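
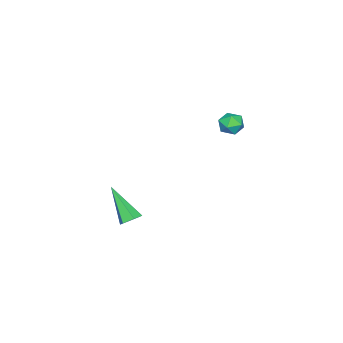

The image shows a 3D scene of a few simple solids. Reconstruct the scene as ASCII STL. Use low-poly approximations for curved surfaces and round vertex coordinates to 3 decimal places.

solid 
facet normal 0.233 0.638 -0.734
outer loop
vertex 4.422 -3.622 -4.675
vertex 4.179 -3.24 -4.42
vertex 4.684 -3.328 -4.336
endloop
endfacet
facet normal 0.754 -0.656 -0.014
outer loop
vertex 4.422 -3.622 -4.675
vertex 4.684 -3.328 -4.336
vertex 3.741 -4.44 -3.04
endloop
endfacet
facet normal 0.233 0.638 -0.734
outer loop
vertex 4.684 -3.328 -4.336
vertex 4.179 -3.24 -4.42
vertex 4.441 -2.946 -4.081
endloop
endfacet
facet normal 0.775 0.074 0.628
outer loop
vertex 4.684 -3.328 -4.336
vertex 4.441 -2.946 -4.081
vertex 3.741 -4.44 -3.04
endloop
endfacet
facet normal 0.233 0.638 -0.734
outer loop
vertex 4.441 -2.946 -4.081
vertex 4.179 -3.24 -4.42
vertex 3.935 -2.858 -4.165
endloop
endfacet
facet normal -0.034 0.582 0.813
outer loop
vertex 4.441 -2.946 -4.081
vertex 3.935 -2.858 -4.165
vertex 3.741 -4.44 -3.04
endloop
endfacet
facet normal 0.233 0.638 -0.734
outer loop
vertex 3.935 -2.858 -4.165
vertex 4.179 -3.24 -4.42
vertex 3.673 -3.152 -4.504
endloop
endfacet
facet normal -0.863 0.359 0.356
outer loop
vertex 3.935 -2.858 -4.165
vertex 3.673 -3.152 -4.504
vertex 3.741 -4.44 -3.04
endloop
endfacet
facet normal 0.233 0.637 -0.735
outer loop
vertex 3.673 -3.152 -4.504
vertex 4.179 -3.24 -4.42
vertex 3.916 -3.535 -4.759
endloop
endfacet
facet normal -0.884 -0.371 -0.285
outer loop
vertex 3.673 -3.152 -4.504
vertex 3.916 -3.535 -4.759
vertex 3.741 -4.44 -3.04
endloop
endfacet
facet normal 0.232 0.638 -0.735
outer loop
vertex 3.916 -3.535 -4.759
vertex 4.179 -3.24 -4.42
vertex 4.422 -3.622 -4.675
endloop
endfacet
facet normal -0.073 -0.879 -0.470
outer loop
vertex 3.916 -3.535 -4.759
vertex 4.422 -3.622 -4.675
vertex 3.741 -4.44 -3.04
endloop
endfacet
facet normal -0.902 0.432 -0.006
outer loop
vertex -2.06 -1.29 -1.619
vertex -2.33 -1.851 -1.466
vertex -2.141 -1.45 -1.003
endloop
endfacet
facet normal -0.397 0.900 0.182
outer loop
vertex -2.06 -1.29 -1.619
vertex -2.141 -1.45 -1.003
vertex -1.595 -1.171 -1.193
endloop
endfacet
facet normal 0.080 0.934 -0.348
outer loop
vertex -2.06 -1.29 -1.619
vertex -1.595 -1.171 -1.193
vertex -1.448 -1.4 -1.774
endloop
endfacet
facet normal -0.131 0.486 -0.864
outer loop
vertex -2.06 -1.29 -1.619
vertex -1.448 -1.4 -1.774
vertex -1.902 -1.821 -1.942
endloop
endfacet
facet normal -0.737 0.177 -0.652
outer loop
vertex -2.06 -1.29 -1.619
vertex -1.902 -1.821 -1.942
vertex -2.33 -1.851 -1.466
endloop
endfacet
facet normal -0.065 0.645 0.761
outer loop
vertex -1.595 -1.171 -1.193
vertex -2.141 -1.45 -1.003
vertex -1.578 -1.659 -0.778
endloop
endfacet
facet normal -0.883 -0.111 0.457
outer loop
vertex -2.141 -1.45 -1.003
vertex -2.33 -1.851 -1.466
vertex -2.032 -2.08 -0.946
endloop
endfacet
facet normal -0.618 -0.522 -0.588
outer loop
vertex -2.33 -1.851 -1.466
vertex -1.902 -1.821 -1.942
vertex -1.885 -2.309 -1.527
endloop
endfacet
facet normal 0.364 -0.021 -0.931
outer loop
vertex -1.902 -1.821 -1.942
vertex -1.448 -1.4 -1.774
vertex -1.339 -2.03 -1.717
endloop
endfacet
facet normal 0.707 0.700 -0.097
outer loop
vertex -1.448 -1.4 -1.774
vertex -1.595 -1.171 -1.193
vertex -1.15 -1.629 -1.254
endloop
endfacet
facet normal 0.131 -0.486 0.864
outer loop
vertex -1.42 -2.19 -1.101
vertex -1.578 -1.659 -0.778
vertex -2.032 -2.08 -0.946
endloop
endfacet
facet normal -0.080 -0.934 0.348
outer loop
vertex -1.42 -2.19 -1.101
vertex -2.032 -2.08 -0.946
vertex -1.885 -2.309 -1.527
endloop
endfacet
facet normal 0.397 -0.900 -0.182
outer loop
vertex -1.42 -2.19 -1.101
vertex -1.885 -2.309 -1.527
vertex -1.339 -2.03 -1.717
endloop
endfacet
facet normal 0.902 -0.432 0.006
outer loop
vertex -1.42 -2.19 -1.101
vertex -1.339 -2.03 -1.717
vertex -1.15 -1.629 -1.254
endloop
endfacet
facet normal 0.737 -0.177 0.652
outer loop
vertex -1.42 -2.19 -1.101
vertex -1.15 -1.629 -1.254
vertex -1.578 -1.659 -0.778
endloop
endfacet
facet normal -0.364 0.021 0.931
outer loop
vertex -2.032 -2.08 -0.946
vertex -1.578 -1.659 -0.778
vertex -2.141 -1.45 -1.003
endloop
endfacet
facet normal -0.707 -0.700 0.097
outer loop
vertex -1.885 -2.309 -1.527
vertex -2.032 -2.08 -0.946
vertex -2.33 -1.851 -1.466
endloop
endfacet
facet normal 0.065 -0.645 -0.761
outer loop
vertex -1.339 -2.03 -1.717
vertex -1.885 -2.309 -1.527
vertex -1.902 -1.821 -1.942
endloop
endfacet
facet normal 0.883 0.111 -0.457
outer loop
vertex -1.15 -1.629 -1.254
vertex -1.339 -2.03 -1.717
vertex -1.448 -1.4 -1.774
endloop
endfacet
facet normal 0.618 0.522 0.588
outer loop
vertex -1.578 -1.659 -0.778
vertex -1.15 -1.629 -1.254
vertex -1.595 -1.171 -1.193
endloop
endfacet

endsolid


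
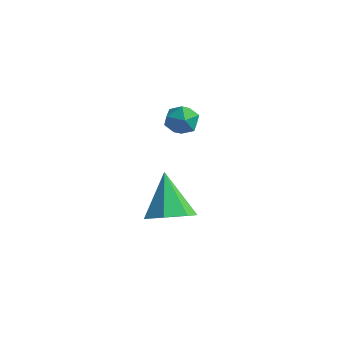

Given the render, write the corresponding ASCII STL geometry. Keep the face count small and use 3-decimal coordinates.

solid 
facet normal -0.212 0.953 -0.217
outer loop
vertex -1.301 3.5 2.604
vertex -1.989 3.348 2.608
vertex -1.67 3.554 3.202
endloop
endfacet
facet normal 0.392 0.906 0.160
outer loop
vertex -1.301 3.5 2.604
vertex -1.67 3.554 3.202
vertex -1.024 3.273 3.211
endloop
endfacet
facet normal 0.846 0.494 -0.202
outer loop
vertex -1.301 3.5 2.604
vertex -1.024 3.273 3.211
vertex -0.943 2.894 2.623
endloop
endfacet
facet normal 0.524 0.285 -0.803
outer loop
vertex -1.301 3.5 2.604
vertex -0.943 2.894 2.623
vertex -1.539 2.94 2.25
endloop
endfacet
facet normal -0.130 0.569 -0.812
outer loop
vertex -1.301 3.5 2.604
vertex -1.539 2.94 2.25
vertex -1.989 3.348 2.608
endloop
endfacet
facet normal 0.242 0.580 0.778
outer loop
vertex -1.024 3.273 3.211
vertex -1.67 3.554 3.202
vertex -1.541 2.98 3.59
endloop
endfacet
facet normal -0.736 0.656 0.168
outer loop
vertex -1.67 3.554 3.202
vertex -1.989 3.348 2.608
vertex -2.137 3.026 3.217
endloop
endfacet
facet normal -0.603 0.034 -0.797
outer loop
vertex -1.989 3.348 2.608
vertex -1.539 2.94 2.25
vertex -2.056 2.647 2.629
endloop
endfacet
facet normal 0.456 -0.426 -0.781
outer loop
vertex -1.539 2.94 2.25
vertex -0.943 2.894 2.623
vertex -1.41 2.366 2.638
endloop
endfacet
facet normal 0.978 -0.088 0.191
outer loop
vertex -0.943 2.894 2.623
vertex -1.024 3.273 3.211
vertex -1.091 2.572 3.232
endloop
endfacet
facet normal -0.524 -0.285 0.803
outer loop
vertex -1.779 2.42 3.236
vertex -1.541 2.98 3.59
vertex -2.137 3.026 3.217
endloop
endfacet
facet normal -0.846 -0.494 0.202
outer loop
vertex -1.779 2.42 3.236
vertex -2.137 3.026 3.217
vertex -2.056 2.647 2.629
endloop
endfacet
facet normal -0.392 -0.906 -0.160
outer loop
vertex -1.779 2.42 3.236
vertex -2.056 2.647 2.629
vertex -1.41 2.366 2.638
endloop
endfacet
facet normal 0.212 -0.953 0.217
outer loop
vertex -1.779 2.42 3.236
vertex -1.41 2.366 2.638
vertex -1.091 2.572 3.232
endloop
endfacet
facet normal 0.130 -0.569 0.812
outer loop
vertex -1.779 2.42 3.236
vertex -1.091 2.572 3.232
vertex -1.541 2.98 3.59
endloop
endfacet
facet normal -0.456 0.426 0.781
outer loop
vertex -2.137 3.026 3.217
vertex -1.541 2.98 3.59
vertex -1.67 3.554 3.202
endloop
endfacet
facet normal -0.978 0.088 -0.191
outer loop
vertex -2.056 2.647 2.629
vertex -2.137 3.026 3.217
vertex -1.989 3.348 2.608
endloop
endfacet
facet normal -0.242 -0.580 -0.778
outer loop
vertex -1.41 2.366 2.638
vertex -2.056 2.647 2.629
vertex -1.539 2.94 2.25
endloop
endfacet
facet normal 0.736 -0.656 -0.168
outer loop
vertex -1.091 2.572 3.232
vertex -1.41 2.366 2.638
vertex -0.943 2.894 2.623
endloop
endfacet
facet normal 0.603 -0.034 0.797
outer loop
vertex -1.541 2.98 3.59
vertex -1.091 2.572 3.232
vertex -1.024 3.273 3.211
endloop
endfacet
facet normal 0.420 -0.375 -0.826
outer loop
vertex 1.964 -0.594 1.365
vertex 1.309 -1.21 1.312
vertex 1.336 -0.385 0.951
endloop
endfacet
facet normal 0.212 0.963 0.165
outer loop
vertex 1.964 -0.594 1.365
vertex 1.336 -0.385 0.951
vertex 0.551 -0.53 2.808
endloop
endfacet
facet normal 0.419 -0.375 -0.827
outer loop
vertex 1.336 -0.385 0.951
vertex 1.309 -1.21 1.312
vertex 0.687 -0.797 0.809
endloop
endfacet
facet normal -0.507 0.849 -0.148
outer loop
vertex 1.336 -0.385 0.951
vertex 0.687 -0.797 0.809
vertex 0.551 -0.53 2.808
endloop
endfacet
facet normal 0.419 -0.376 -0.827
outer loop
vertex 0.687 -0.797 0.809
vertex 1.309 -1.21 1.312
vertex 0.507 -1.519 1.046
endloop
endfacet
facet normal -0.973 0.212 -0.094
outer loop
vertex 0.687 -0.797 0.809
vertex 0.507 -1.519 1.046
vertex 0.551 -0.53 2.808
endloop
endfacet
facet normal 0.419 -0.376 -0.827
outer loop
vertex 0.507 -1.519 1.046
vertex 1.309 -1.21 1.312
vertex 0.931 -2.008 1.483
endloop
endfacet
facet normal -0.835 -0.470 0.285
outer loop
vertex 0.507 -1.519 1.046
vertex 0.931 -2.008 1.483
vertex 0.551 -0.53 2.808
endloop
endfacet
facet normal 0.419 -0.375 -0.827
outer loop
vertex 0.931 -2.008 1.483
vertex 1.309 -1.21 1.312
vertex 1.64 -1.896 1.791
endloop
endfacet
facet normal -0.198 -0.682 0.704
outer loop
vertex 0.931 -2.008 1.483
vertex 1.64 -1.896 1.791
vertex 0.551 -0.53 2.808
endloop
endfacet
facet normal 0.419 -0.375 -0.827
outer loop
vertex 1.64 -1.896 1.791
vertex 1.309 -1.21 1.312
vertex 2.1 -1.267 1.739
endloop
endfacet
facet normal 0.459 -0.265 0.848
outer loop
vertex 1.64 -1.896 1.791
vertex 2.1 -1.267 1.739
vertex 0.551 -0.53 2.808
endloop
endfacet
facet normal 0.419 -0.375 -0.827
outer loop
vertex 2.1 -1.267 1.739
vertex 1.309 -1.21 1.312
vertex 1.964 -0.594 1.365
endloop
endfacet
facet normal 0.642 0.467 0.608
outer loop
vertex 2.1 -1.267 1.739
vertex 1.964 -0.594 1.365
vertex 0.551 -0.53 2.808
endloop
endfacet

endsolid


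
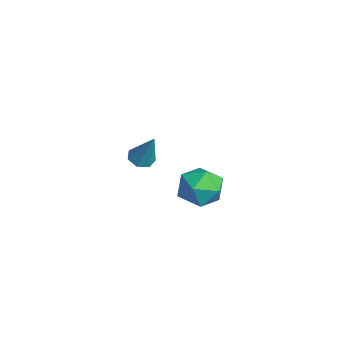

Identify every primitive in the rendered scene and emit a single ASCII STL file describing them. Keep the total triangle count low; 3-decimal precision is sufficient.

solid 
facet normal 0.369 0.699 0.613
outer loop
vertex -3.32 4.893 -1.959
vertex -3.103 4.117 -1.205
vertex -2.343 4.379 -1.962
endloop
endfacet
facet normal 0.464 0.883 -0.070
outer loop
vertex -3.32 4.893 -1.959
vertex -2.343 4.379 -1.962
vertex -2.864 4.578 -2.914
endloop
endfacet
facet normal -0.176 0.907 -0.383
outer loop
vertex -3.32 4.893 -1.959
vertex -2.864 4.578 -2.914
vertex -3.947 4.439 -2.746
endloop
endfacet
facet normal -0.667 0.737 0.106
outer loop
vertex -3.32 4.893 -1.959
vertex -3.947 4.439 -2.746
vertex -4.094 4.154 -1.69
endloop
endfacet
facet normal -0.330 0.609 0.721
outer loop
vertex -3.32 4.893 -1.959
vertex -4.094 4.154 -1.69
vertex -3.103 4.117 -1.205
endloop
endfacet
facet normal 0.846 0.368 -0.386
outer loop
vertex -2.864 4.578 -2.914
vertex -2.343 4.379 -1.962
vertex -2.366 3.606 -2.75
endloop
endfacet
facet normal 0.692 0.071 0.719
outer loop
vertex -2.343 4.379 -1.962
vertex -3.103 4.117 -1.205
vertex -2.513 3.321 -1.694
endloop
endfacet
facet normal -0.441 -0.075 0.895
outer loop
vertex -3.103 4.117 -1.205
vertex -4.094 4.154 -1.69
vertex -3.596 3.182 -1.526
endloop
endfacet
facet normal -0.986 0.133 -0.101
outer loop
vertex -4.094 4.154 -1.69
vertex -3.947 4.439 -2.746
vertex -4.117 3.381 -2.478
endloop
endfacet
facet normal -0.191 0.407 -0.893
outer loop
vertex -3.947 4.439 -2.746
vertex -2.864 4.578 -2.914
vertex -3.357 3.643 -3.235
endloop
endfacet
facet normal 0.667 -0.737 -0.106
outer loop
vertex -3.14 2.867 -2.481
vertex -2.366 3.606 -2.75
vertex -2.513 3.321 -1.694
endloop
endfacet
facet normal 0.176 -0.907 0.383
outer loop
vertex -3.14 2.867 -2.481
vertex -2.513 3.321 -1.694
vertex -3.596 3.182 -1.526
endloop
endfacet
facet normal -0.464 -0.883 0.070
outer loop
vertex -3.14 2.867 -2.481
vertex -3.596 3.182 -1.526
vertex -4.117 3.381 -2.478
endloop
endfacet
facet normal -0.369 -0.699 -0.613
outer loop
vertex -3.14 2.867 -2.481
vertex -4.117 3.381 -2.478
vertex -3.357 3.643 -3.235
endloop
endfacet
facet normal 0.330 -0.609 -0.721
outer loop
vertex -3.14 2.867 -2.481
vertex -3.357 3.643 -3.235
vertex -2.366 3.606 -2.75
endloop
endfacet
facet normal 0.986 -0.133 0.101
outer loop
vertex -2.513 3.321 -1.694
vertex -2.366 3.606 -2.75
vertex -2.343 4.379 -1.962
endloop
endfacet
facet normal 0.191 -0.407 0.893
outer loop
vertex -3.596 3.182 -1.526
vertex -2.513 3.321 -1.694
vertex -3.103 4.117 -1.205
endloop
endfacet
facet normal -0.846 -0.368 0.386
outer loop
vertex -4.117 3.381 -2.478
vertex -3.596 3.182 -1.526
vertex -4.094 4.154 -1.69
endloop
endfacet
facet normal -0.692 -0.071 -0.719
outer loop
vertex -3.357 3.643 -3.235
vertex -4.117 3.381 -2.478
vertex -3.947 4.439 -2.746
endloop
endfacet
facet normal 0.441 0.075 -0.895
outer loop
vertex -2.366 3.606 -2.75
vertex -3.357 3.643 -3.235
vertex -2.864 4.578 -2.914
endloop
endfacet
facet normal -0.392 -0.211 -0.896
outer loop
vertex -0.374 0.831 1.734
vertex -0.866 0.662 1.989
vertex -0.72 1.19 1.801
endloop
endfacet
facet normal 0.702 0.701 -0.127
outer loop
vertex -0.374 0.831 1.734
vertex -0.72 1.19 1.801
vertex -0.234 0.998 3.431
endloop
endfacet
facet normal -0.392 -0.210 -0.895
outer loop
vertex -0.72 1.19 1.801
vertex -0.866 0.662 1.989
vertex -1.176 1.151 2.01
endloop
endfacet
facet normal -0.028 0.992 0.125
outer loop
vertex -0.72 1.19 1.801
vertex -1.176 1.151 2.01
vertex -0.234 0.998 3.431
endloop
endfacet
facet normal -0.392 -0.210 -0.896
outer loop
vertex -1.176 1.151 2.01
vertex -0.866 0.662 1.989
vertex -1.399 0.743 2.203
endloop
endfacet
facet normal -0.646 0.585 0.491
outer loop
vertex -1.176 1.151 2.01
vertex -1.399 0.743 2.203
vertex -0.234 0.998 3.431
endloop
endfacet
facet normal -0.392 -0.211 -0.896
outer loop
vertex -1.399 0.743 2.203
vertex -0.866 0.662 1.989
vertex -1.22 0.274 2.235
endloop
endfacet
facet normal -0.686 -0.214 0.695
outer loop
vertex -1.399 0.743 2.203
vertex -1.22 0.274 2.235
vertex -0.234 0.998 3.431
endloop
endfacet
facet normal -0.393 -0.209 -0.895
outer loop
vertex -1.22 0.274 2.235
vertex -0.866 0.662 1.989
vertex -0.775 0.096 2.081
endloop
endfacet
facet normal -0.119 -0.803 0.584
outer loop
vertex -1.22 0.274 2.235
vertex -0.775 0.096 2.081
vertex -0.234 0.998 3.431
endloop
endfacet
facet normal -0.393 -0.209 -0.896
outer loop
vertex -0.775 0.096 2.081
vertex -0.866 0.662 1.989
vertex -0.398 0.344 1.858
endloop
endfacet
facet normal 0.629 -0.739 0.242
outer loop
vertex -0.775 0.096 2.081
vertex -0.398 0.344 1.858
vertex -0.234 0.998 3.431
endloop
endfacet
facet normal -0.393 -0.209 -0.896
outer loop
vertex -0.398 0.344 1.858
vertex -0.866 0.662 1.989
vertex -0.374 0.831 1.734
endloop
endfacet
facet normal 0.995 -0.068 -0.075
outer loop
vertex -0.398 0.344 1.858
vertex -0.374 0.831 1.734
vertex -0.234 0.998 3.431
endloop
endfacet

endsolid


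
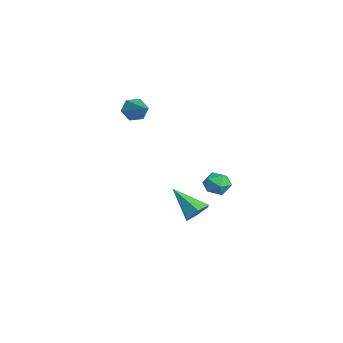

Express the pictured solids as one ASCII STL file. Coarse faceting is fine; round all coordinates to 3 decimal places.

solid 
facet normal 0.649 0.452 -0.612
outer loop
vertex -1.491 1.25 -3.745
vertex -2.07 1.409 -4.242
vertex -1.891 1.916 -3.677
endloop
endfacet
facet normal 0.316 0.093 0.944
outer loop
vertex -1.491 1.25 -3.745
vertex -1.891 1.916 -3.677
vertex -3.33 0.531 -3.058
endloop
endfacet
facet normal 0.649 0.452 -0.612
outer loop
vertex -1.891 1.916 -3.677
vertex -2.07 1.409 -4.242
vertex -2.47 2.075 -4.174
endloop
endfacet
facet normal -0.368 0.671 0.644
outer loop
vertex -1.891 1.916 -3.677
vertex -2.47 2.075 -4.174
vertex -3.33 0.531 -3.058
endloop
endfacet
facet normal 0.650 0.453 -0.610
outer loop
vertex -2.47 2.075 -4.174
vertex -2.07 1.409 -4.242
vertex -2.649 1.569 -4.74
endloop
endfacet
facet normal -0.898 0.429 -0.099
outer loop
vertex -2.47 2.075 -4.174
vertex -2.649 1.569 -4.74
vertex -3.33 0.531 -3.058
endloop
endfacet
facet normal 0.650 0.453 -0.610
outer loop
vertex -2.649 1.569 -4.74
vertex -2.07 1.409 -4.242
vertex -2.249 0.903 -4.808
endloop
endfacet
facet normal -0.743 -0.391 -0.542
outer loop
vertex -2.649 1.569 -4.74
vertex -2.249 0.903 -4.808
vertex -3.33 0.531 -3.058
endloop
endfacet
facet normal 0.650 0.453 -0.610
outer loop
vertex -2.249 0.903 -4.808
vertex -2.07 1.409 -4.242
vertex -1.67 0.743 -4.31
endloop
endfacet
facet normal -0.059 -0.968 -0.242
outer loop
vertex -2.249 0.903 -4.808
vertex -1.67 0.743 -4.31
vertex -3.33 0.531 -3.058
endloop
endfacet
facet normal 0.649 0.452 -0.612
outer loop
vertex -1.67 0.743 -4.31
vertex -2.07 1.409 -4.242
vertex -1.491 1.25 -3.745
endloop
endfacet
facet normal 0.471 -0.725 0.502
outer loop
vertex -1.67 0.743 -4.31
vertex -1.491 1.25 -3.745
vertex -3.33 0.531 -3.058
endloop
endfacet
facet normal -0.886 -0.064 -0.458
outer loop
vertex -3.431 -0.9 1.967
vertex -3.695 -1.248 2.526
vertex -3.732 -0.54 2.499
endloop
endfacet
facet normal 0.507 0.819 -0.268
outer loop
vertex -3.431 -0.9 1.967
vertex -3.732 -0.54 2.499
vertex -2.365 -1.152 3.214
endloop
endfacet
facet normal -0.887 -0.064 -0.458
outer loop
vertex -3.732 -0.54 2.499
vertex -3.695 -1.248 2.526
vertex -3.996 -0.888 3.059
endloop
endfacet
facet normal 0.082 0.829 0.554
outer loop
vertex -3.732 -0.54 2.499
vertex -3.996 -0.888 3.059
vertex -2.365 -1.152 3.214
endloop
endfacet
facet normal -0.887 -0.064 -0.458
outer loop
vertex -3.996 -0.888 3.059
vertex -3.695 -1.248 2.526
vertex -3.959 -1.596 3.086
endloop
endfacet
facet normal -0.089 0.033 0.995
outer loop
vertex -3.996 -0.888 3.059
vertex -3.959 -1.596 3.086
vertex -2.365 -1.152 3.214
endloop
endfacet
facet normal -0.887 -0.064 -0.458
outer loop
vertex -3.959 -1.596 3.086
vertex -3.695 -1.248 2.526
vertex -3.658 -1.957 2.554
endloop
endfacet
facet normal 0.165 -0.770 0.616
outer loop
vertex -3.959 -1.596 3.086
vertex -3.658 -1.957 2.554
vertex -2.365 -1.152 3.214
endloop
endfacet
facet normal -0.887 -0.064 -0.458
outer loop
vertex -3.658 -1.957 2.554
vertex -3.695 -1.248 2.526
vertex -3.394 -1.609 1.994
endloop
endfacet
facet normal 0.591 -0.780 -0.206
outer loop
vertex -3.658 -1.957 2.554
vertex -3.394 -1.609 1.994
vertex -2.365 -1.152 3.214
endloop
endfacet
facet normal -0.886 -0.064 -0.458
outer loop
vertex -3.394 -1.609 1.994
vertex -3.695 -1.248 2.526
vertex -3.431 -0.9 1.967
endloop
endfacet
facet normal 0.762 0.015 -0.648
outer loop
vertex -3.394 -1.609 1.994
vertex -3.431 -0.9 1.967
vertex -2.365 -1.152 3.214
endloop
endfacet
facet normal -0.663 0.708 -0.244
outer loop
vertex -0.806 2.423 -2.031
vertex -1.369 2.001 -1.725
vertex -0.989 2.507 -1.29
endloop
endfacet
facet normal -0.021 0.993 -0.118
outer loop
vertex -0.806 2.423 -2.031
vertex -0.989 2.507 -1.29
vertex -0.252 2.497 -1.504
endloop
endfacet
facet normal 0.445 0.694 -0.566
outer loop
vertex -0.806 2.423 -2.031
vertex -0.252 2.497 -1.504
vertex -0.176 1.986 -2.071
endloop
endfacet
facet normal 0.092 0.222 -0.971
outer loop
vertex -0.806 2.423 -2.031
vertex -0.176 1.986 -2.071
vertex -0.867 1.679 -2.207
endloop
endfacet
facet normal -0.593 0.231 -0.772
outer loop
vertex -0.806 2.423 -2.031
vertex -0.867 1.679 -2.207
vertex -1.369 2.001 -1.725
endloop
endfacet
facet normal 0.170 0.819 0.548
outer loop
vertex -0.252 2.497 -1.504
vertex -0.989 2.507 -1.29
vertex -0.473 2.121 -0.873
endloop
endfacet
facet normal -0.869 0.358 0.342
outer loop
vertex -0.989 2.507 -1.29
vertex -1.369 2.001 -1.725
vertex -1.164 1.814 -1.009
endloop
endfacet
facet normal -0.755 -0.413 -0.510
outer loop
vertex -1.369 2.001 -1.725
vertex -0.867 1.679 -2.207
vertex -1.088 1.303 -1.576
endloop
endfacet
facet normal 0.353 -0.427 -0.832
outer loop
vertex -0.867 1.679 -2.207
vertex -0.176 1.986 -2.071
vertex -0.351 1.293 -1.79
endloop
endfacet
facet normal 0.925 0.335 -0.178
outer loop
vertex -0.176 1.986 -2.071
vertex -0.252 2.497 -1.504
vertex 0.029 1.799 -1.355
endloop
endfacet
facet normal -0.092 -0.222 0.971
outer loop
vertex -0.534 1.377 -1.049
vertex -0.473 2.121 -0.873
vertex -1.164 1.814 -1.009
endloop
endfacet
facet normal -0.445 -0.694 0.566
outer loop
vertex -0.534 1.377 -1.049
vertex -1.164 1.814 -1.009
vertex -1.088 1.303 -1.576
endloop
endfacet
facet normal 0.021 -0.993 0.118
outer loop
vertex -0.534 1.377 -1.049
vertex -1.088 1.303 -1.576
vertex -0.351 1.293 -1.79
endloop
endfacet
facet normal 0.663 -0.708 0.244
outer loop
vertex -0.534 1.377 -1.049
vertex -0.351 1.293 -1.79
vertex 0.029 1.799 -1.355
endloop
endfacet
facet normal 0.593 -0.231 0.772
outer loop
vertex -0.534 1.377 -1.049
vertex 0.029 1.799 -1.355
vertex -0.473 2.121 -0.873
endloop
endfacet
facet normal -0.353 0.427 0.832
outer loop
vertex -1.164 1.814 -1.009
vertex -0.473 2.121 -0.873
vertex -0.989 2.507 -1.29
endloop
endfacet
facet normal -0.925 -0.335 0.178
outer loop
vertex -1.088 1.303 -1.576
vertex -1.164 1.814 -1.009
vertex -1.369 2.001 -1.725
endloop
endfacet
facet normal -0.170 -0.819 -0.548
outer loop
vertex -0.351 1.293 -1.79
vertex -1.088 1.303 -1.576
vertex -0.867 1.679 -2.207
endloop
endfacet
facet normal 0.869 -0.358 -0.342
outer loop
vertex 0.029 1.799 -1.355
vertex -0.351 1.293 -1.79
vertex -0.176 1.986 -2.071
endloop
endfacet
facet normal 0.755 0.413 0.510
outer loop
vertex -0.473 2.121 -0.873
vertex 0.029 1.799 -1.355
vertex -0.252 2.497 -1.504
endloop
endfacet

endsolid


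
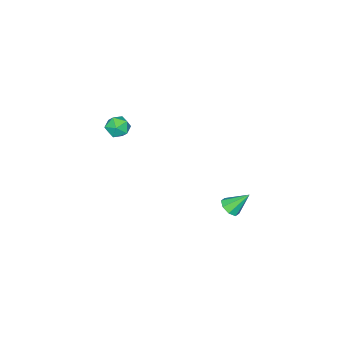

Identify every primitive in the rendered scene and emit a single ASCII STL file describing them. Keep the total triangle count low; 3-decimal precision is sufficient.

solid 
facet normal 0.391 -0.557 -0.733
outer loop
vertex -0.5 -0.309 -3.842
vertex -1.012 -0.221 -4.182
vertex -0.471 0.076 -4.119
endloop
endfacet
facet normal 0.696 0.384 0.607
outer loop
vertex -0.5 -0.309 -3.842
vertex -0.471 0.076 -4.119
vertex -1.548 0.541 -3.178
endloop
endfacet
facet normal 0.391 -0.557 -0.733
outer loop
vertex -0.471 0.076 -4.119
vertex -1.012 -0.221 -4.182
vertex -0.759 0.286 -4.432
endloop
endfacet
facet normal 0.487 0.863 0.131
outer loop
vertex -0.471 0.076 -4.119
vertex -0.759 0.286 -4.432
vertex -1.548 0.541 -3.178
endloop
endfacet
facet normal 0.392 -0.557 -0.732
outer loop
vertex -0.759 0.286 -4.432
vertex -1.012 -0.221 -4.182
vertex -1.194 0.199 -4.599
endloop
endfacet
facet normal -0.095 0.962 -0.255
outer loop
vertex -0.759 0.286 -4.432
vertex -1.194 0.199 -4.599
vertex -1.548 0.541 -3.178
endloop
endfacet
facet normal 0.392 -0.557 -0.732
outer loop
vertex -1.194 0.199 -4.599
vertex -1.012 -0.221 -4.182
vertex -1.523 -0.134 -4.522
endloop
endfacet
facet normal -0.709 0.625 -0.327
outer loop
vertex -1.194 0.199 -4.599
vertex -1.523 -0.134 -4.522
vertex -1.548 0.541 -3.178
endloop
endfacet
facet normal 0.393 -0.556 -0.732
outer loop
vertex -1.523 -0.134 -4.522
vertex -1.012 -0.221 -4.182
vertex -1.552 -0.519 -4.245
endloop
endfacet
facet normal -0.998 0.045 -0.041
outer loop
vertex -1.523 -0.134 -4.522
vertex -1.552 -0.519 -4.245
vertex -1.548 0.541 -3.178
endloop
endfacet
facet normal 0.393 -0.557 -0.732
outer loop
vertex -1.552 -0.519 -4.245
vertex -1.012 -0.221 -4.182
vertex -1.265 -0.729 -3.931
endloop
endfacet
facet normal -0.791 -0.433 0.433
outer loop
vertex -1.552 -0.519 -4.245
vertex -1.265 -0.729 -3.931
vertex -1.548 0.541 -3.178
endloop
endfacet
facet normal 0.392 -0.557 -0.732
outer loop
vertex -1.265 -0.729 -3.931
vertex -1.012 -0.221 -4.182
vertex -0.829 -0.642 -3.764
endloop
endfacet
facet normal -0.208 -0.533 0.820
outer loop
vertex -1.265 -0.729 -3.931
vertex -0.829 -0.642 -3.764
vertex -1.548 0.541 -3.178
endloop
endfacet
facet normal 0.391 -0.558 -0.733
outer loop
vertex -0.829 -0.642 -3.764
vertex -1.012 -0.221 -4.182
vertex -0.5 -0.309 -3.842
endloop
endfacet
facet normal 0.408 -0.194 0.892
outer loop
vertex -0.829 -0.642 -3.764
vertex -0.5 -0.309 -3.842
vertex -1.548 0.541 -3.178
endloop
endfacet
facet normal -0.423 0.032 0.905
outer loop
vertex 2.859 -3.504 3.315
vertex 2.499 -4.079 3.167
vertex 3.126 -4.128 3.462
endloop
endfacet
facet normal 0.231 0.316 0.920
outer loop
vertex 2.859 -3.504 3.315
vertex 3.126 -4.128 3.462
vertex 3.529 -3.632 3.191
endloop
endfacet
facet normal 0.248 0.856 0.454
outer loop
vertex 2.859 -3.504 3.315
vertex 3.529 -3.632 3.191
vertex 3.152 -3.278 2.729
endloop
endfacet
facet normal -0.397 0.906 0.151
outer loop
vertex 2.859 -3.504 3.315
vertex 3.152 -3.278 2.729
vertex 2.516 -3.554 2.714
endloop
endfacet
facet normal -0.811 0.397 0.430
outer loop
vertex 2.859 -3.504 3.315
vertex 2.516 -3.554 2.714
vertex 2.499 -4.079 3.167
endloop
endfacet
facet normal 0.693 -0.182 0.698
outer loop
vertex 3.529 -3.632 3.191
vertex 3.126 -4.128 3.462
vertex 3.584 -4.286 2.966
endloop
endfacet
facet normal -0.367 -0.642 0.673
outer loop
vertex 3.126 -4.128 3.462
vertex 2.499 -4.079 3.167
vertex 2.948 -4.562 2.951
endloop
endfacet
facet normal -0.994 -0.051 -0.096
outer loop
vertex 2.499 -4.079 3.167
vertex 2.516 -3.554 2.714
vertex 2.571 -4.208 2.489
endloop
endfacet
facet normal -0.323 0.774 -0.545
outer loop
vertex 2.516 -3.554 2.714
vertex 3.152 -3.278 2.729
vertex 2.974 -3.712 2.218
endloop
endfacet
facet normal 0.719 0.693 -0.056
outer loop
vertex 3.152 -3.278 2.729
vertex 3.529 -3.632 3.191
vertex 3.601 -3.761 2.513
endloop
endfacet
facet normal 0.397 -0.906 -0.151
outer loop
vertex 3.241 -4.336 2.365
vertex 3.584 -4.286 2.966
vertex 2.948 -4.562 2.951
endloop
endfacet
facet normal -0.248 -0.856 -0.454
outer loop
vertex 3.241 -4.336 2.365
vertex 2.948 -4.562 2.951
vertex 2.571 -4.208 2.489
endloop
endfacet
facet normal -0.231 -0.316 -0.920
outer loop
vertex 3.241 -4.336 2.365
vertex 2.571 -4.208 2.489
vertex 2.974 -3.712 2.218
endloop
endfacet
facet normal 0.423 -0.032 -0.905
outer loop
vertex 3.241 -4.336 2.365
vertex 2.974 -3.712 2.218
vertex 3.601 -3.761 2.513
endloop
endfacet
facet normal 0.811 -0.397 -0.430
outer loop
vertex 3.241 -4.336 2.365
vertex 3.601 -3.761 2.513
vertex 3.584 -4.286 2.966
endloop
endfacet
facet normal 0.323 -0.774 0.545
outer loop
vertex 2.948 -4.562 2.951
vertex 3.584 -4.286 2.966
vertex 3.126 -4.128 3.462
endloop
endfacet
facet normal -0.719 -0.693 0.056
outer loop
vertex 2.571 -4.208 2.489
vertex 2.948 -4.562 2.951
vertex 2.499 -4.079 3.167
endloop
endfacet
facet normal -0.693 0.182 -0.698
outer loop
vertex 2.974 -3.712 2.218
vertex 2.571 -4.208 2.489
vertex 2.516 -3.554 2.714
endloop
endfacet
facet normal 0.367 0.642 -0.673
outer loop
vertex 3.601 -3.761 2.513
vertex 2.974 -3.712 2.218
vertex 3.152 -3.278 2.729
endloop
endfacet
facet normal 0.994 0.051 0.096
outer loop
vertex 3.584 -4.286 2.966
vertex 3.601 -3.761 2.513
vertex 3.529 -3.632 3.191
endloop
endfacet

endsolid


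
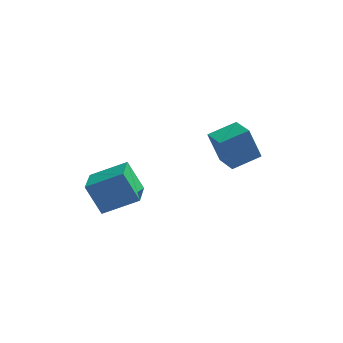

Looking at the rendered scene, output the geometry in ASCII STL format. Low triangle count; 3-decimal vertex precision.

solid 
facet normal -0.464 0.259 0.847
outer loop
vertex -3.623 -3.866 1.41
vertex -1.904 -3.616 2.274
vertex -3.613 -2.258 0.924
endloop
endfacet
facet normal -0.886 -0.129 -0.445
outer loop
vertex -2.816 -2.704 -0.534
vertex -3.623 -3.866 1.41
vertex -3.613 -2.258 0.924
endloop
endfacet
facet normal -0.463 0.260 0.847
outer loop
vertex -3.613 -2.258 0.924
vertex -1.904 -3.616 2.274
vertex -1.894 -2.008 1.787
endloop
endfacet
facet normal 0.006 0.957 -0.289
outer loop
vertex -1.894 -2.008 1.787
vertex -2.816 -2.704 -0.534
vertex -3.613 -2.258 0.924
endloop
endfacet
facet normal -0.006 -0.957 0.289
outer loop
vertex -3.623 -3.866 1.41
vertex -1.107 -4.062 0.816
vertex -1.904 -3.616 2.274
endloop
endfacet
facet normal -0.886 -0.129 -0.445
outer loop
vertex -2.826 -4.312 -0.047
vertex -3.623 -3.866 1.41
vertex -2.816 -2.704 -0.534
endloop
endfacet
facet normal -0.006 -0.957 0.290
outer loop
vertex -2.826 -4.312 -0.047
vertex -1.107 -4.062 0.816
vertex -3.623 -3.866 1.41
endloop
endfacet
facet normal 0.886 0.129 0.445
outer loop
vertex -1.904 -3.616 2.274
vertex -1.107 -4.062 0.816
vertex -1.894 -2.008 1.787
endloop
endfacet
facet normal 0.006 0.957 -0.290
outer loop
vertex -1.097 -2.454 0.33
vertex -2.816 -2.704 -0.534
vertex -1.894 -2.008 1.787
endloop
endfacet
facet normal 0.886 0.129 0.445
outer loop
vertex -1.894 -2.008 1.787
vertex -1.107 -4.062 0.816
vertex -1.097 -2.454 0.33
endloop
endfacet
facet normal 0.464 -0.259 -0.847
outer loop
vertex -1.097 -2.454 0.33
vertex -2.826 -4.312 -0.047
vertex -2.816 -2.704 -0.534
endloop
endfacet
facet normal 0.463 -0.259 -0.848
outer loop
vertex -1.107 -4.062 0.816
vertex -2.826 -4.312 -0.047
vertex -1.097 -2.454 0.33
endloop
endfacet
facet normal -0.830 -0.504 -0.238
outer loop
vertex 2.225 -0.084 1.865
vertex 1.555 1.236 1.404
vertex 2.845 -0.338 0.238
endloop
endfacet
facet normal 0.432 -0.851 0.298
outer loop
vertex 4.165 0.464 0.616
vertex 2.225 -0.084 1.865
vertex 2.845 -0.338 0.238
endloop
endfacet
facet normal -0.830 -0.504 -0.238
outer loop
vertex 2.845 -0.338 0.238
vertex 1.555 1.236 1.404
vertex 2.175 0.982 -0.223
endloop
endfacet
facet normal 0.352 -0.144 -0.925
outer loop
vertex 2.175 0.982 -0.223
vertex 4.165 0.464 0.616
vertex 2.845 -0.338 0.238
endloop
endfacet
facet normal -0.352 0.144 0.925
outer loop
vertex 2.225 -0.084 1.865
vertex 2.875 2.038 1.782
vertex 1.555 1.236 1.404
endloop
endfacet
facet normal 0.432 -0.851 0.298
outer loop
vertex 3.545 0.718 2.243
vertex 2.225 -0.084 1.865
vertex 4.165 0.464 0.616
endloop
endfacet
facet normal -0.352 0.144 0.925
outer loop
vertex 3.545 0.718 2.243
vertex 2.875 2.038 1.782
vertex 2.225 -0.084 1.865
endloop
endfacet
facet normal -0.432 0.851 -0.298
outer loop
vertex 1.555 1.236 1.404
vertex 2.875 2.038 1.782
vertex 2.175 0.982 -0.223
endloop
endfacet
facet normal 0.352 -0.144 -0.925
outer loop
vertex 3.495 1.784 0.155
vertex 4.165 0.464 0.616
vertex 2.175 0.982 -0.223
endloop
endfacet
facet normal -0.432 0.851 -0.298
outer loop
vertex 2.175 0.982 -0.223
vertex 2.875 2.038 1.782
vertex 3.495 1.784 0.155
endloop
endfacet
facet normal 0.830 0.504 0.238
outer loop
vertex 3.495 1.784 0.155
vertex 3.545 0.718 2.243
vertex 4.165 0.464 0.616
endloop
endfacet
facet normal 0.830 0.504 0.238
outer loop
vertex 2.875 2.038 1.782
vertex 3.545 0.718 2.243
vertex 3.495 1.784 0.155
endloop
endfacet

endsolid


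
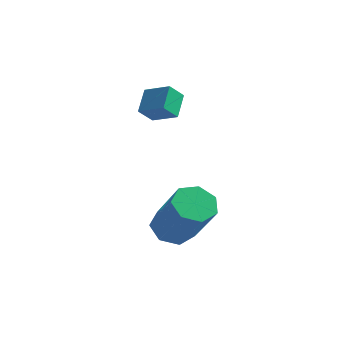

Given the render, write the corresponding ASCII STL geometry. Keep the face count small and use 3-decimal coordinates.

solid 
facet normal -0.537 0.325 -0.778
outer loop
vertex -0.647 -2.426 -2.205
vertex -1.31 -2.662 -1.846
vertex -0.949 -1.961 -1.802
endloop
endfacet
facet normal 0.719 0.659 -0.221
outer loop
vertex -0.647 -2.426 -2.205
vertex -0.949 -1.961 -1.802
vertex 0.534 -3.142 -0.492
endloop
endfacet
facet normal 0.719 0.659 -0.220
outer loop
vertex 0.534 -3.142 -0.492
vertex -0.949 -1.961 -1.802
vertex 0.231 -2.677 -0.089
endloop
endfacet
facet normal 0.536 -0.326 0.779
outer loop
vertex 0.534 -3.142 -0.492
vertex 0.231 -2.677 -0.089
vertex -0.13 -3.378 -0.134
endloop
endfacet
facet normal -0.536 0.325 -0.779
outer loop
vertex -0.949 -1.961 -1.802
vertex -1.31 -2.662 -1.846
vertex -1.523 -2.024 -1.433
endloop
endfacet
facet normal 0.104 0.941 0.322
outer loop
vertex -0.949 -1.961 -1.802
vertex -1.523 -2.024 -1.433
vertex 0.231 -2.677 -0.089
endloop
endfacet
facet normal 0.105 0.941 0.321
outer loop
vertex 0.231 -2.677 -0.089
vertex -1.523 -2.024 -1.433
vertex -0.343 -2.739 0.28
endloop
endfacet
facet normal 0.536 -0.326 0.779
outer loop
vertex 0.231 -2.677 -0.089
vertex -0.343 -2.739 0.28
vertex -0.13 -3.378 -0.134
endloop
endfacet
facet normal -0.536 0.325 -0.779
outer loop
vertex -1.523 -2.024 -1.433
vertex -1.31 -2.662 -1.846
vertex -1.937 -2.567 -1.375
endloop
endfacet
facet normal -0.590 0.516 0.621
outer loop
vertex -1.523 -2.024 -1.433
vertex -1.937 -2.567 -1.375
vertex -0.343 -2.739 0.28
endloop
endfacet
facet normal -0.590 0.514 0.622
outer loop
vertex -0.343 -2.739 0.28
vertex -1.937 -2.567 -1.375
vertex -0.756 -3.283 0.338
endloop
endfacet
facet normal 0.537 -0.325 0.778
outer loop
vertex -0.343 -2.739 0.28
vertex -0.756 -3.283 0.338
vertex -0.13 -3.378 -0.134
endloop
endfacet
facet normal -0.536 0.326 -0.779
outer loop
vertex -1.937 -2.567 -1.375
vertex -1.31 -2.662 -1.846
vertex -1.879 -3.182 -1.672
endloop
endfacet
facet normal -0.840 -0.298 0.454
outer loop
vertex -1.937 -2.567 -1.375
vertex -1.879 -3.182 -1.672
vertex -0.756 -3.283 0.338
endloop
endfacet
facet normal -0.840 -0.298 0.454
outer loop
vertex -0.756 -3.283 0.338
vertex -1.879 -3.182 -1.672
vertex -0.698 -3.898 0.041
endloop
endfacet
facet normal 0.537 -0.325 0.778
outer loop
vertex -0.756 -3.283 0.338
vertex -0.698 -3.898 0.041
vertex -0.13 -3.378 -0.134
endloop
endfacet
facet normal -0.536 0.326 -0.779
outer loop
vertex -1.879 -3.182 -1.672
vertex -1.31 -2.662 -1.846
vertex -1.392 -3.406 -2.101
endloop
endfacet
facet normal -0.457 -0.888 -0.056
outer loop
vertex -1.879 -3.182 -1.672
vertex -1.392 -3.406 -2.101
vertex -0.698 -3.898 0.041
endloop
endfacet
facet normal -0.457 -0.888 -0.056
outer loop
vertex -0.698 -3.898 0.041
vertex -1.392 -3.406 -2.101
vertex -0.212 -4.121 -0.388
endloop
endfacet
facet normal 0.537 -0.325 0.778
outer loop
vertex -0.698 -3.898 0.041
vertex -0.212 -4.121 -0.388
vertex -0.13 -3.378 -0.134
endloop
endfacet
facet normal -0.537 0.326 -0.778
outer loop
vertex -1.392 -3.406 -2.101
vertex -1.31 -2.662 -1.846
vertex -0.844 -3.069 -2.338
endloop
endfacet
facet normal 0.270 -0.808 -0.524
outer loop
vertex -1.392 -3.406 -2.101
vertex -0.844 -3.069 -2.338
vertex -0.212 -4.121 -0.388
endloop
endfacet
facet normal 0.269 -0.808 -0.523
outer loop
vertex -0.212 -4.121 -0.388
vertex -0.844 -3.069 -2.338
vertex 0.336 -3.785 -0.625
endloop
endfacet
facet normal 0.536 -0.325 0.779
outer loop
vertex -0.212 -4.121 -0.388
vertex 0.336 -3.785 -0.625
vertex -0.13 -3.378 -0.134
endloop
endfacet
facet normal -0.537 0.326 -0.778
outer loop
vertex -0.844 -3.069 -2.338
vertex -1.31 -2.662 -1.846
vertex -0.647 -2.426 -2.205
endloop
endfacet
facet normal 0.794 -0.120 -0.597
outer loop
vertex -0.844 -3.069 -2.338
vertex -0.647 -2.426 -2.205
vertex 0.336 -3.785 -0.625
endloop
endfacet
facet normal 0.793 -0.121 -0.597
outer loop
vertex 0.336 -3.785 -0.625
vertex -0.647 -2.426 -2.205
vertex 0.534 -3.142 -0.492
endloop
endfacet
facet normal 0.536 -0.326 0.779
outer loop
vertex 0.336 -3.785 -0.625
vertex 0.534 -3.142 -0.492
vertex -0.13 -3.378 -0.134
endloop
endfacet
facet normal -0.926 0.045 -0.375
outer loop
vertex -4.094 -0.042 1.645
vertex -4.313 0.775 2.284
vertex -3.838 0.473 1.075
endloop
endfacet
facet normal 0.207 -0.770 -0.603
outer loop
vertex -2.847 0.425 1.476
vertex -4.094 -0.042 1.645
vertex -3.838 0.473 1.075
endloop
endfacet
facet normal -0.926 0.045 -0.375
outer loop
vertex -3.838 0.473 1.075
vertex -4.313 0.775 2.284
vertex -4.057 1.29 1.714
endloop
endfacet
facet normal 0.316 0.636 -0.704
outer loop
vertex -4.057 1.29 1.714
vertex -2.847 0.425 1.476
vertex -3.838 0.473 1.075
endloop
endfacet
facet normal -0.316 -0.636 0.704
outer loop
vertex -4.094 -0.042 1.645
vertex -3.322 0.727 2.685
vertex -4.313 0.775 2.284
endloop
endfacet
facet normal 0.207 -0.770 -0.603
outer loop
vertex -3.103 -0.09 2.046
vertex -4.094 -0.042 1.645
vertex -2.847 0.425 1.476
endloop
endfacet
facet normal -0.316 -0.636 0.704
outer loop
vertex -3.103 -0.09 2.046
vertex -3.322 0.727 2.685
vertex -4.094 -0.042 1.645
endloop
endfacet
facet normal -0.207 0.770 0.603
outer loop
vertex -4.313 0.775 2.284
vertex -3.322 0.727 2.685
vertex -4.057 1.29 1.714
endloop
endfacet
facet normal 0.316 0.636 -0.704
outer loop
vertex -3.066 1.242 2.115
vertex -2.847 0.425 1.476
vertex -4.057 1.29 1.714
endloop
endfacet
facet normal -0.207 0.770 0.603
outer loop
vertex -4.057 1.29 1.714
vertex -3.322 0.727 2.685
vertex -3.066 1.242 2.115
endloop
endfacet
facet normal 0.926 -0.045 0.375
outer loop
vertex -3.066 1.242 2.115
vertex -3.103 -0.09 2.046
vertex -2.847 0.425 1.476
endloop
endfacet
facet normal 0.926 -0.045 0.375
outer loop
vertex -3.322 0.727 2.685
vertex -3.103 -0.09 2.046
vertex -3.066 1.242 2.115
endloop
endfacet

endsolid


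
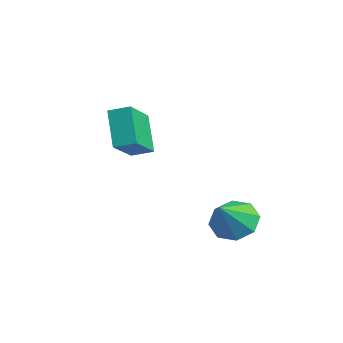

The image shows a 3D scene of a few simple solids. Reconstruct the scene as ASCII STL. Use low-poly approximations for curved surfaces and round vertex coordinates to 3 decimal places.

solid 
facet normal -0.530 -0.792 -0.303
outer loop
vertex -2.68 -4.822 -0.593
vertex -3.938 -4.567 0.941
vertex -3.862 -3.58 -1.77
endloop
endfacet
facet normal 0.629 -0.128 -0.767
outer loop
vertex -3.322 -2.773 -1.461
vertex -2.68 -4.822 -0.593
vertex -3.862 -3.58 -1.77
endloop
endfacet
facet normal -0.530 -0.792 -0.303
outer loop
vertex -3.862 -3.58 -1.77
vertex -3.938 -4.567 0.941
vertex -5.121 -3.325 -0.236
endloop
endfacet
facet normal -0.569 0.597 -0.566
outer loop
vertex -5.121 -3.325 -0.236
vertex -3.322 -2.773 -1.461
vertex -3.862 -3.58 -1.77
endloop
endfacet
facet normal 0.569 -0.597 0.566
outer loop
vertex -2.68 -4.822 -0.593
vertex -3.398 -3.76 1.25
vertex -3.938 -4.567 0.941
endloop
endfacet
facet normal 0.629 -0.128 -0.767
outer loop
vertex -2.139 -4.015 -0.284
vertex -2.68 -4.822 -0.593
vertex -3.322 -2.773 -1.461
endloop
endfacet
facet normal 0.568 -0.598 0.566
outer loop
vertex -2.139 -4.015 -0.284
vertex -3.398 -3.76 1.25
vertex -2.68 -4.822 -0.593
endloop
endfacet
facet normal -0.629 0.127 0.767
outer loop
vertex -3.938 -4.567 0.941
vertex -3.398 -3.76 1.25
vertex -5.121 -3.325 -0.236
endloop
endfacet
facet normal -0.568 0.598 -0.565
outer loop
vertex -4.58 -2.518 0.073
vertex -3.322 -2.773 -1.461
vertex -5.121 -3.325 -0.236
endloop
endfacet
facet normal -0.629 0.128 0.767
outer loop
vertex -5.121 -3.325 -0.236
vertex -3.398 -3.76 1.25
vertex -4.58 -2.518 0.073
endloop
endfacet
facet normal 0.530 0.792 0.303
outer loop
vertex -4.58 -2.518 0.073
vertex -2.139 -4.015 -0.284
vertex -3.322 -2.773 -1.461
endloop
endfacet
facet normal 0.530 0.792 0.303
outer loop
vertex -3.398 -3.76 1.25
vertex -2.139 -4.015 -0.284
vertex -4.58 -2.518 0.073
endloop
endfacet
facet normal -0.455 0.560 -0.693
outer loop
vertex 1.669 -0.548 -4.261
vertex 0.709 -0.979 -3.979
vertex 1.289 -0.113 -3.66
endloop
endfacet
facet normal 0.889 0.306 0.340
outer loop
vertex 1.669 -0.548 -4.261
vertex 1.289 -0.113 -3.66
vertex 1.571 -2.041 -2.661
endloop
endfacet
facet normal -0.454 0.559 -0.694
outer loop
vertex 1.289 -0.113 -3.66
vertex 0.709 -0.979 -3.979
vertex 0.568 -0.184 -3.246
endloop
endfacet
facet normal 0.405 0.467 0.786
outer loop
vertex 1.289 -0.113 -3.66
vertex 0.568 -0.184 -3.246
vertex 1.571 -2.041 -2.661
endloop
endfacet
facet normal -0.454 0.559 -0.694
outer loop
vertex 0.568 -0.184 -3.246
vertex 0.709 -0.979 -3.979
vertex -0.07 -0.721 -3.261
endloop
endfacet
facet normal -0.191 0.200 0.961
outer loop
vertex 0.568 -0.184 -3.246
vertex -0.07 -0.721 -3.261
vertex 1.571 -2.041 -2.661
endloop
endfacet
facet normal -0.454 0.559 -0.694
outer loop
vertex -0.07 -0.721 -3.261
vertex 0.709 -0.979 -3.979
vertex -0.252 -1.409 -3.696
endloop
endfacet
facet normal -0.550 -0.337 0.764
outer loop
vertex -0.07 -0.721 -3.261
vertex -0.252 -1.409 -3.696
vertex 1.571 -2.041 -2.661
endloop
endfacet
facet normal -0.454 0.559 -0.693
outer loop
vertex -0.252 -1.409 -3.696
vertex 0.709 -0.979 -3.979
vertex 0.128 -1.845 -4.297
endloop
endfacet
facet normal -0.463 -0.830 0.309
outer loop
vertex -0.252 -1.409 -3.696
vertex 0.128 -1.845 -4.297
vertex 1.571 -2.041 -2.661
endloop
endfacet
facet normal -0.455 0.560 -0.693
outer loop
vertex 0.128 -1.845 -4.297
vertex 0.709 -0.979 -3.979
vertex 0.849 -1.773 -4.712
endloop
endfacet
facet normal 0.020 -0.990 -0.137
outer loop
vertex 0.128 -1.845 -4.297
vertex 0.849 -1.773 -4.712
vertex 1.571 -2.041 -2.661
endloop
endfacet
facet normal -0.455 0.560 -0.693
outer loop
vertex 0.849 -1.773 -4.712
vertex 0.709 -0.979 -3.979
vertex 1.487 -1.236 -4.697
endloop
endfacet
facet normal 0.616 -0.723 -0.311
outer loop
vertex 0.849 -1.773 -4.712
vertex 1.487 -1.236 -4.697
vertex 1.571 -2.041 -2.661
endloop
endfacet
facet normal -0.455 0.559 -0.693
outer loop
vertex 1.487 -1.236 -4.697
vertex 0.709 -0.979 -3.979
vertex 1.669 -0.548 -4.261
endloop
endfacet
facet normal 0.976 -0.186 -0.114
outer loop
vertex 1.487 -1.236 -4.697
vertex 1.669 -0.548 -4.261
vertex 1.571 -2.041 -2.661
endloop
endfacet

endsolid


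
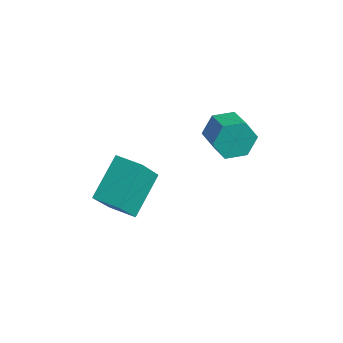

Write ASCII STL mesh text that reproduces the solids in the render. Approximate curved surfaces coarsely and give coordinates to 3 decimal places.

solid 
facet normal -0.985 -0.169 -0.044
outer loop
vertex -2.795 -1.672 0.974
vertex -3.149 0.092 2.114
vertex -2.902 -0.62 -0.688
endloop
endfacet
facet normal 0.166 -0.828 -0.535
outer loop
vertex -1.691 -0.412 -0.634
vertex -2.795 -1.672 0.974
vertex -2.902 -0.62 -0.688
endloop
endfacet
facet normal -0.985 -0.169 -0.044
outer loop
vertex -2.902 -0.62 -0.688
vertex -3.149 0.092 2.114
vertex -3.256 1.144 0.452
endloop
endfacet
facet normal -0.054 0.534 -0.844
outer loop
vertex -3.256 1.144 0.452
vertex -1.691 -0.412 -0.634
vertex -2.902 -0.62 -0.688
endloop
endfacet
facet normal 0.054 -0.534 0.844
outer loop
vertex -2.795 -1.672 0.974
vertex -1.938 0.3 2.168
vertex -3.149 0.092 2.114
endloop
endfacet
facet normal 0.166 -0.828 -0.535
outer loop
vertex -1.584 -1.464 1.028
vertex -2.795 -1.672 0.974
vertex -1.691 -0.412 -0.634
endloop
endfacet
facet normal 0.054 -0.534 0.844
outer loop
vertex -1.584 -1.464 1.028
vertex -1.938 0.3 2.168
vertex -2.795 -1.672 0.974
endloop
endfacet
facet normal -0.166 0.828 0.535
outer loop
vertex -3.149 0.092 2.114
vertex -1.938 0.3 2.168
vertex -3.256 1.144 0.452
endloop
endfacet
facet normal -0.054 0.534 -0.844
outer loop
vertex -2.045 1.352 0.506
vertex -1.691 -0.412 -0.634
vertex -3.256 1.144 0.452
endloop
endfacet
facet normal -0.166 0.828 0.535
outer loop
vertex -3.256 1.144 0.452
vertex -1.938 0.3 2.168
vertex -2.045 1.352 0.506
endloop
endfacet
facet normal 0.985 0.169 0.044
outer loop
vertex -2.045 1.352 0.506
vertex -1.584 -1.464 1.028
vertex -1.691 -0.412 -0.634
endloop
endfacet
facet normal 0.985 0.169 0.044
outer loop
vertex -1.938 0.3 2.168
vertex -1.584 -1.464 1.028
vertex -2.045 1.352 0.506
endloop
endfacet
facet normal -0.820 0.447 -0.357
outer loop
vertex -0.518 4.333 1.281
vertex -0.981 4.124 2.084
vertex -0.503 4.942 2.01
endloop
endfacet
facet normal 0.571 0.624 -0.533
outer loop
vertex -0.518 4.333 1.281
vertex -0.503 4.942 2.01
vertex 0.524 3.765 1.733
endloop
endfacet
facet normal 0.572 0.624 -0.532
outer loop
vertex 0.524 3.765 1.733
vertex -0.503 4.942 2.01
vertex 0.539 4.373 2.462
endloop
endfacet
facet normal 0.820 -0.448 0.356
outer loop
vertex 0.524 3.765 1.733
vertex 0.539 4.373 2.462
vertex 0.061 3.556 2.536
endloop
endfacet
facet normal -0.820 0.447 -0.357
outer loop
vertex -0.503 4.942 2.01
vertex -0.981 4.124 2.084
vertex -0.966 4.733 2.813
endloop
endfacet
facet normal 0.300 0.867 0.399
outer loop
vertex -0.503 4.942 2.01
vertex -0.966 4.733 2.813
vertex 0.539 4.373 2.462
endloop
endfacet
facet normal 0.300 0.867 0.398
outer loop
vertex 0.539 4.373 2.462
vertex -0.966 4.733 2.813
vertex 0.076 4.165 3.265
endloop
endfacet
facet normal 0.820 -0.447 0.357
outer loop
vertex 0.539 4.373 2.462
vertex 0.076 4.165 3.265
vertex 0.061 3.556 2.536
endloop
endfacet
facet normal -0.820 0.447 -0.357
outer loop
vertex -0.966 4.733 2.813
vertex -0.981 4.124 2.084
vertex -1.444 3.915 2.887
endloop
endfacet
facet normal -0.272 0.243 0.931
outer loop
vertex -0.966 4.733 2.813
vertex -1.444 3.915 2.887
vertex 0.076 4.165 3.265
endloop
endfacet
facet normal -0.272 0.243 0.931
outer loop
vertex 0.076 4.165 3.265
vertex -1.444 3.915 2.887
vertex -0.402 3.347 3.339
endloop
endfacet
facet normal 0.820 -0.447 0.357
outer loop
vertex 0.076 4.165 3.265
vertex -0.402 3.347 3.339
vertex 0.061 3.556 2.536
endloop
endfacet
facet normal -0.820 0.448 -0.356
outer loop
vertex -1.444 3.915 2.887
vertex -0.981 4.124 2.084
vertex -1.459 3.307 2.158
endloop
endfacet
facet normal -0.571 -0.624 0.533
outer loop
vertex -1.444 3.915 2.887
vertex -1.459 3.307 2.158
vertex -0.402 3.347 3.339
endloop
endfacet
facet normal -0.572 -0.624 0.533
outer loop
vertex -0.402 3.347 3.339
vertex -1.459 3.307 2.158
vertex -0.417 2.738 2.61
endloop
endfacet
facet normal 0.820 -0.447 0.357
outer loop
vertex -0.402 3.347 3.339
vertex -0.417 2.738 2.61
vertex 0.061 3.556 2.536
endloop
endfacet
facet normal -0.820 0.447 -0.357
outer loop
vertex -1.459 3.307 2.158
vertex -0.981 4.124 2.084
vertex -0.996 3.515 1.355
endloop
endfacet
facet normal -0.301 -0.867 -0.398
outer loop
vertex -1.459 3.307 2.158
vertex -0.996 3.515 1.355
vertex -0.417 2.738 2.61
endloop
endfacet
facet normal -0.300 -0.867 -0.398
outer loop
vertex -0.417 2.738 2.61
vertex -0.996 3.515 1.355
vertex 0.046 2.947 1.807
endloop
endfacet
facet normal 0.820 -0.447 0.357
outer loop
vertex -0.417 2.738 2.61
vertex 0.046 2.947 1.807
vertex 0.061 3.556 2.536
endloop
endfacet
facet normal -0.820 0.447 -0.357
outer loop
vertex -0.996 3.515 1.355
vertex -0.981 4.124 2.084
vertex -0.518 4.333 1.281
endloop
endfacet
facet normal 0.272 -0.243 -0.931
outer loop
vertex -0.996 3.515 1.355
vertex -0.518 4.333 1.281
vertex 0.046 2.947 1.807
endloop
endfacet
facet normal 0.272 -0.243 -0.931
outer loop
vertex 0.046 2.947 1.807
vertex -0.518 4.333 1.281
vertex 0.524 3.765 1.733
endloop
endfacet
facet normal 0.820 -0.447 0.357
outer loop
vertex 0.046 2.947 1.807
vertex 0.524 3.765 1.733
vertex 0.061 3.556 2.536
endloop
endfacet

endsolid


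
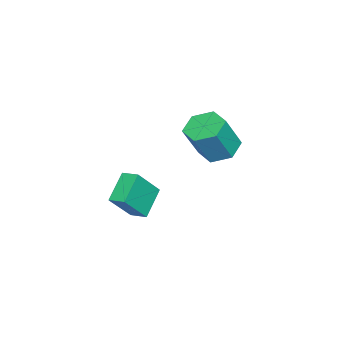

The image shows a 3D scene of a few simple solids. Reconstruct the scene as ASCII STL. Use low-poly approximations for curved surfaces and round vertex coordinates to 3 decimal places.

solid 
facet normal -0.785 0.104 0.611
outer loop
vertex 2.446 -1.239 0.065
vertex 2.699 -0.394 0.247
vertex 1.359 -0.589 -1.443
endloop
endfacet
facet normal -0.281 -0.938 -0.202
outer loop
vertex 2.701 -0.766 -2.487
vertex 2.446 -1.239 0.065
vertex 1.359 -0.589 -1.443
endloop
endfacet
facet normal -0.785 0.103 0.611
outer loop
vertex 1.359 -0.589 -1.443
vertex 2.699 -0.394 0.247
vertex 1.611 0.256 -1.261
endloop
endfacet
facet normal -0.552 0.330 -0.766
outer loop
vertex 1.611 0.256 -1.261
vertex 2.701 -0.766 -2.487
vertex 1.359 -0.589 -1.443
endloop
endfacet
facet normal 0.552 -0.330 0.766
outer loop
vertex 2.446 -1.239 0.065
vertex 4.041 -0.571 -0.797
vertex 2.699 -0.394 0.247
endloop
endfacet
facet normal -0.281 -0.938 -0.202
outer loop
vertex 3.789 -1.416 -0.979
vertex 2.446 -1.239 0.065
vertex 2.701 -0.766 -2.487
endloop
endfacet
facet normal 0.552 -0.330 0.766
outer loop
vertex 3.789 -1.416 -0.979
vertex 4.041 -0.571 -0.797
vertex 2.446 -1.239 0.065
endloop
endfacet
facet normal 0.281 0.938 0.202
outer loop
vertex 2.699 -0.394 0.247
vertex 4.041 -0.571 -0.797
vertex 1.611 0.256 -1.261
endloop
endfacet
facet normal -0.552 0.330 -0.766
outer loop
vertex 2.954 0.079 -2.305
vertex 2.701 -0.766 -2.487
vertex 1.611 0.256 -1.261
endloop
endfacet
facet normal 0.281 0.938 0.202
outer loop
vertex 1.611 0.256 -1.261
vertex 4.041 -0.571 -0.797
vertex 2.954 0.079 -2.305
endloop
endfacet
facet normal 0.785 -0.103 -0.611
outer loop
vertex 2.954 0.079 -2.305
vertex 3.789 -1.416 -0.979
vertex 2.701 -0.766 -2.487
endloop
endfacet
facet normal 0.785 -0.103 -0.610
outer loop
vertex 4.041 -0.571 -0.797
vertex 3.789 -1.416 -0.979
vertex 2.954 0.079 -2.305
endloop
endfacet
facet normal -0.435 0.238 -0.868
outer loop
vertex 3.609 3.249 2.223
vertex 2.737 3.417 2.706
vertex 3.399 4.17 2.581
endloop
endfacet
facet normal 0.876 0.335 -0.347
outer loop
vertex 3.609 3.249 2.223
vertex 3.399 4.17 2.581
vertex 4.474 2.774 3.952
endloop
endfacet
facet normal 0.876 0.333 -0.348
outer loop
vertex 4.474 2.774 3.952
vertex 3.399 4.17 2.581
vertex 4.265 3.696 4.309
endloop
endfacet
facet normal 0.435 -0.238 0.869
outer loop
vertex 4.474 2.774 3.952
vertex 4.265 3.696 4.309
vertex 3.603 2.943 4.434
endloop
endfacet
facet normal -0.435 0.239 -0.868
outer loop
vertex 3.399 4.17 2.581
vertex 2.737 3.417 2.706
vertex 2.528 4.338 3.064
endloop
endfacet
facet normal 0.258 0.957 0.133
outer loop
vertex 3.399 4.17 2.581
vertex 2.528 4.338 3.064
vertex 4.265 3.696 4.309
endloop
endfacet
facet normal 0.258 0.957 0.133
outer loop
vertex 4.265 3.696 4.309
vertex 2.528 4.338 3.064
vertex 3.393 3.864 4.792
endloop
endfacet
facet normal 0.435 -0.238 0.868
outer loop
vertex 4.265 3.696 4.309
vertex 3.393 3.864 4.792
vertex 3.603 2.943 4.434
endloop
endfacet
facet normal -0.434 0.239 -0.869
outer loop
vertex 2.528 4.338 3.064
vertex 2.737 3.417 2.706
vertex 1.866 3.586 3.188
endloop
endfacet
facet normal -0.618 0.623 0.480
outer loop
vertex 2.528 4.338 3.064
vertex 1.866 3.586 3.188
vertex 3.393 3.864 4.792
endloop
endfacet
facet normal -0.618 0.623 0.480
outer loop
vertex 3.393 3.864 4.792
vertex 1.866 3.586 3.188
vertex 2.731 3.111 4.917
endloop
endfacet
facet normal 0.435 -0.238 0.868
outer loop
vertex 3.393 3.864 4.792
vertex 2.731 3.111 4.917
vertex 3.603 2.943 4.434
endloop
endfacet
facet normal -0.435 0.238 -0.869
outer loop
vertex 1.866 3.586 3.188
vertex 2.737 3.417 2.706
vertex 2.075 2.664 2.831
endloop
endfacet
facet normal -0.877 -0.333 0.347
outer loop
vertex 1.866 3.586 3.188
vertex 2.075 2.664 2.831
vertex 2.731 3.111 4.917
endloop
endfacet
facet normal -0.876 -0.335 0.347
outer loop
vertex 2.731 3.111 4.917
vertex 2.075 2.664 2.831
vertex 2.941 2.19 4.559
endloop
endfacet
facet normal 0.435 -0.238 0.868
outer loop
vertex 2.731 3.111 4.917
vertex 2.941 2.19 4.559
vertex 3.603 2.943 4.434
endloop
endfacet
facet normal -0.435 0.238 -0.868
outer loop
vertex 2.075 2.664 2.831
vertex 2.737 3.417 2.706
vertex 2.947 2.496 2.348
endloop
endfacet
facet normal -0.258 -0.957 -0.133
outer loop
vertex 2.075 2.664 2.831
vertex 2.947 2.496 2.348
vertex 2.941 2.19 4.559
endloop
endfacet
facet normal -0.258 -0.957 -0.133
outer loop
vertex 2.941 2.19 4.559
vertex 2.947 2.496 2.348
vertex 3.812 2.022 4.076
endloop
endfacet
facet normal 0.435 -0.239 0.868
outer loop
vertex 2.941 2.19 4.559
vertex 3.812 2.022 4.076
vertex 3.603 2.943 4.434
endloop
endfacet
facet normal -0.435 0.238 -0.868
outer loop
vertex 2.947 2.496 2.348
vertex 2.737 3.417 2.706
vertex 3.609 3.249 2.223
endloop
endfacet
facet normal 0.618 -0.623 -0.480
outer loop
vertex 2.947 2.496 2.348
vertex 3.609 3.249 2.223
vertex 3.812 2.022 4.076
endloop
endfacet
facet normal 0.618 -0.623 -0.480
outer loop
vertex 3.812 2.022 4.076
vertex 3.609 3.249 2.223
vertex 4.474 2.774 3.952
endloop
endfacet
facet normal 0.434 -0.239 0.869
outer loop
vertex 3.812 2.022 4.076
vertex 4.474 2.774 3.952
vertex 3.603 2.943 4.434
endloop
endfacet

endsolid


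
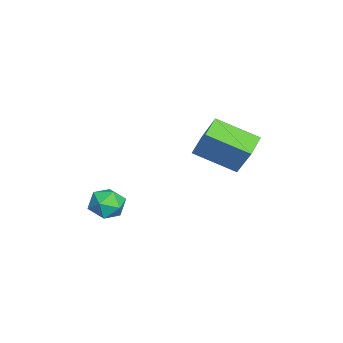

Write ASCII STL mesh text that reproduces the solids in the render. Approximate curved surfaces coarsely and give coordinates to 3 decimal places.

solid 
facet normal -0.901 0.312 0.301
outer loop
vertex -1.623 3.494 2.557
vertex -1.311 5.13 1.798
vertex -2.248 2.988 1.209
endloop
endfacet
facet normal -0.171 -0.894 0.415
outer loop
vertex -1.329 2.67 0.902
vertex -1.623 3.494 2.557
vertex -2.248 2.988 1.209
endloop
endfacet
facet normal -0.901 0.312 0.301
outer loop
vertex -2.248 2.988 1.209
vertex -1.311 5.13 1.798
vertex -1.936 4.624 0.45
endloop
endfacet
facet normal -0.398 -0.322 -0.859
outer loop
vertex -1.936 4.624 0.45
vertex -1.329 2.67 0.902
vertex -2.248 2.988 1.209
endloop
endfacet
facet normal 0.398 0.322 0.859
outer loop
vertex -1.623 3.494 2.557
vertex -0.392 4.812 1.491
vertex -1.311 5.13 1.798
endloop
endfacet
facet normal -0.171 -0.894 0.415
outer loop
vertex -0.704 3.176 2.25
vertex -1.623 3.494 2.557
vertex -1.329 2.67 0.902
endloop
endfacet
facet normal 0.398 0.322 0.859
outer loop
vertex -0.704 3.176 2.25
vertex -0.392 4.812 1.491
vertex -1.623 3.494 2.557
endloop
endfacet
facet normal 0.171 0.894 -0.415
outer loop
vertex -1.311 5.13 1.798
vertex -0.392 4.812 1.491
vertex -1.936 4.624 0.45
endloop
endfacet
facet normal -0.398 -0.322 -0.859
outer loop
vertex -1.017 4.306 0.143
vertex -1.329 2.67 0.902
vertex -1.936 4.624 0.45
endloop
endfacet
facet normal 0.171 0.894 -0.415
outer loop
vertex -1.936 4.624 0.45
vertex -0.392 4.812 1.491
vertex -1.017 4.306 0.143
endloop
endfacet
facet normal 0.901 -0.312 -0.301
outer loop
vertex -1.017 4.306 0.143
vertex -0.704 3.176 2.25
vertex -1.329 2.67 0.902
endloop
endfacet
facet normal 0.901 -0.312 -0.301
outer loop
vertex -0.392 4.812 1.491
vertex -0.704 3.176 2.25
vertex -1.017 4.306 0.143
endloop
endfacet
facet normal 0.178 0.827 0.534
outer loop
vertex 1.502 0.518 0.228
vertex 1.792 0.108 0.766
vertex 2.222 0.364 0.226
endloop
endfacet
facet normal 0.206 0.964 -0.165
outer loop
vertex 1.502 0.518 0.228
vertex 2.222 0.364 0.226
vertex 1.839 0.338 -0.402
endloop
endfacet
facet normal -0.424 0.785 -0.451
outer loop
vertex 1.502 0.518 0.228
vertex 1.839 0.338 -0.402
vertex 1.172 0.065 -0.25
endloop
endfacet
facet normal -0.841 0.537 0.072
outer loop
vertex 1.502 0.518 0.228
vertex 1.172 0.065 -0.25
vertex 1.143 -0.077 0.472
endloop
endfacet
facet normal -0.469 0.562 0.681
outer loop
vertex 1.502 0.518 0.228
vertex 1.143 -0.077 0.472
vertex 1.792 0.108 0.766
endloop
endfacet
facet normal 0.706 0.544 -0.453
outer loop
vertex 1.839 0.338 -0.402
vertex 2.222 0.364 0.226
vertex 2.337 -0.183 -0.252
endloop
endfacet
facet normal 0.660 0.323 0.678
outer loop
vertex 2.222 0.364 0.226
vertex 1.792 0.108 0.766
vertex 2.308 -0.325 0.47
endloop
endfacet
facet normal -0.386 -0.105 0.917
outer loop
vertex 1.792 0.108 0.766
vertex 1.143 -0.077 0.472
vertex 1.641 -0.598 0.622
endloop
endfacet
facet normal -0.987 -0.147 -0.069
outer loop
vertex 1.143 -0.077 0.472
vertex 1.172 0.065 -0.25
vertex 1.258 -0.624 -0.006
endloop
endfacet
facet normal -0.312 0.254 -0.915
outer loop
vertex 1.172 0.065 -0.25
vertex 1.839 0.338 -0.402
vertex 1.688 -0.368 -0.546
endloop
endfacet
facet normal 0.841 -0.537 -0.072
outer loop
vertex 1.978 -0.778 -0.008
vertex 2.337 -0.183 -0.252
vertex 2.308 -0.325 0.47
endloop
endfacet
facet normal 0.424 -0.785 0.451
outer loop
vertex 1.978 -0.778 -0.008
vertex 2.308 -0.325 0.47
vertex 1.641 -0.598 0.622
endloop
endfacet
facet normal -0.206 -0.964 0.165
outer loop
vertex 1.978 -0.778 -0.008
vertex 1.641 -0.598 0.622
vertex 1.258 -0.624 -0.006
endloop
endfacet
facet normal -0.178 -0.827 -0.534
outer loop
vertex 1.978 -0.778 -0.008
vertex 1.258 -0.624 -0.006
vertex 1.688 -0.368 -0.546
endloop
endfacet
facet normal 0.469 -0.562 -0.681
outer loop
vertex 1.978 -0.778 -0.008
vertex 1.688 -0.368 -0.546
vertex 2.337 -0.183 -0.252
endloop
endfacet
facet normal 0.987 0.147 0.069
outer loop
vertex 2.308 -0.325 0.47
vertex 2.337 -0.183 -0.252
vertex 2.222 0.364 0.226
endloop
endfacet
facet normal 0.312 -0.254 0.915
outer loop
vertex 1.641 -0.598 0.622
vertex 2.308 -0.325 0.47
vertex 1.792 0.108 0.766
endloop
endfacet
facet normal -0.706 -0.544 0.453
outer loop
vertex 1.258 -0.624 -0.006
vertex 1.641 -0.598 0.622
vertex 1.143 -0.077 0.472
endloop
endfacet
facet normal -0.660 -0.323 -0.678
outer loop
vertex 1.688 -0.368 -0.546
vertex 1.258 -0.624 -0.006
vertex 1.172 0.065 -0.25
endloop
endfacet
facet normal 0.386 0.105 -0.917
outer loop
vertex 2.337 -0.183 -0.252
vertex 1.688 -0.368 -0.546
vertex 1.839 0.338 -0.402
endloop
endfacet

endsolid


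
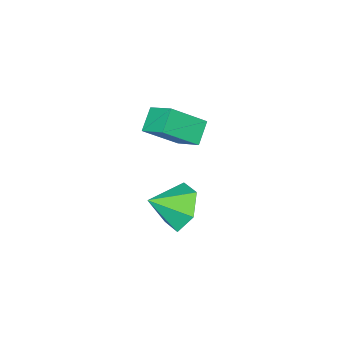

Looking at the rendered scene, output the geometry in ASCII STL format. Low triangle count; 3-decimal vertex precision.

solid 
facet normal -0.744 0.434 -0.507
outer loop
vertex 2.925 1.798 -0.452
vertex 2.371 1.389 0.011
vertex 2.642 2.135 0.252
endloop
endfacet
facet normal 0.888 0.435 0.149
outer loop
vertex 2.925 1.798 -0.452
vertex 2.642 2.135 0.252
vertex 3.189 0.911 0.569
endloop
endfacet
facet normal -0.743 0.434 -0.509
outer loop
vertex 2.642 2.135 0.252
vertex 2.371 1.389 0.011
vertex 2.087 1.726 0.714
endloop
endfacet
facet normal 0.400 0.393 0.828
outer loop
vertex 2.642 2.135 0.252
vertex 2.087 1.726 0.714
vertex 3.189 0.911 0.569
endloop
endfacet
facet normal -0.744 0.434 -0.508
outer loop
vertex 2.087 1.726 0.714
vertex 2.371 1.389 0.011
vertex 1.816 0.979 0.473
endloop
endfacet
facet normal -0.081 -0.279 0.957
outer loop
vertex 2.087 1.726 0.714
vertex 1.816 0.979 0.473
vertex 3.189 0.911 0.569
endloop
endfacet
facet normal -0.744 0.434 -0.508
outer loop
vertex 1.816 0.979 0.473
vertex 2.371 1.389 0.011
vertex 2.1 0.642 -0.23
endloop
endfacet
facet normal -0.074 -0.911 0.407
outer loop
vertex 1.816 0.979 0.473
vertex 2.1 0.642 -0.23
vertex 3.189 0.911 0.569
endloop
endfacet
facet normal -0.745 0.434 -0.507
outer loop
vertex 2.1 0.642 -0.23
vertex 2.371 1.389 0.011
vertex 2.654 1.052 -0.693
endloop
endfacet
facet normal 0.415 -0.868 -0.273
outer loop
vertex 2.1 0.642 -0.23
vertex 2.654 1.052 -0.693
vertex 3.189 0.911 0.569
endloop
endfacet
facet normal -0.744 0.434 -0.507
outer loop
vertex 2.654 1.052 -0.693
vertex 2.371 1.389 0.011
vertex 2.925 1.798 -0.452
endloop
endfacet
facet normal 0.895 -0.195 -0.401
outer loop
vertex 2.654 1.052 -0.693
vertex 2.925 1.798 -0.452
vertex 3.189 0.911 0.569
endloop
endfacet
facet normal -0.682 0.395 -0.615
outer loop
vertex -1.492 -1.229 -0.251
vertex -0.843 -0.953 -0.793
vertex -1.545 -2.145 -0.781
endloop
endfacet
facet normal -0.730 -0.310 0.609
outer loop
vertex -0.577 -2.707 0.093
vertex -1.492 -1.229 -0.251
vertex -1.545 -2.145 -0.781
endloop
endfacet
facet normal -0.682 0.395 -0.615
outer loop
vertex -1.545 -2.145 -0.781
vertex -0.843 -0.953 -0.793
vertex -0.896 -1.869 -1.323
endloop
endfacet
facet normal -0.050 -0.864 -0.500
outer loop
vertex -0.896 -1.869 -1.323
vertex -0.577 -2.707 0.093
vertex -1.545 -2.145 -0.781
endloop
endfacet
facet normal 0.050 0.864 0.500
outer loop
vertex -1.492 -1.229 -0.251
vertex 0.125 -1.515 0.081
vertex -0.843 -0.953 -0.793
endloop
endfacet
facet normal -0.730 -0.310 0.609
outer loop
vertex -0.524 -1.791 0.623
vertex -1.492 -1.229 -0.251
vertex -0.577 -2.707 0.093
endloop
endfacet
facet normal 0.050 0.864 0.500
outer loop
vertex -0.524 -1.791 0.623
vertex 0.125 -1.515 0.081
vertex -1.492 -1.229 -0.251
endloop
endfacet
facet normal 0.730 0.310 -0.609
outer loop
vertex -0.843 -0.953 -0.793
vertex 0.125 -1.515 0.081
vertex -0.896 -1.869 -1.323
endloop
endfacet
facet normal -0.050 -0.864 -0.500
outer loop
vertex 0.072 -2.431 -0.449
vertex -0.577 -2.707 0.093
vertex -0.896 -1.869 -1.323
endloop
endfacet
facet normal 0.730 0.310 -0.609
outer loop
vertex -0.896 -1.869 -1.323
vertex 0.125 -1.515 0.081
vertex 0.072 -2.431 -0.449
endloop
endfacet
facet normal 0.682 -0.395 0.615
outer loop
vertex 0.072 -2.431 -0.449
vertex -0.524 -1.791 0.623
vertex -0.577 -2.707 0.093
endloop
endfacet
facet normal 0.682 -0.395 0.615
outer loop
vertex 0.125 -1.515 0.081
vertex -0.524 -1.791 0.623
vertex 0.072 -2.431 -0.449
endloop
endfacet

endsolid


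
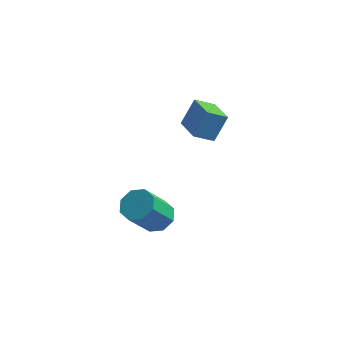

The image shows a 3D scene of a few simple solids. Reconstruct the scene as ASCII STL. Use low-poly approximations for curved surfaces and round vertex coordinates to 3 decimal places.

solid 
facet normal 0.251 0.543 -0.802
outer loop
vertex 0.952 -0.075 -0.269
vertex 0.312 -0.425 -0.706
vertex 0.399 0.263 -0.213
endloop
endfacet
facet normal 0.463 0.660 0.591
outer loop
vertex 0.952 -0.075 -0.269
vertex 0.399 0.263 -0.213
vertex 0.448 -1.166 1.343
endloop
endfacet
facet normal 0.462 0.661 0.592
outer loop
vertex 0.448 -1.166 1.343
vertex 0.399 0.263 -0.213
vertex -0.106 -0.828 1.398
endloop
endfacet
facet normal -0.251 -0.543 0.802
outer loop
vertex 0.448 -1.166 1.343
vertex -0.106 -0.828 1.398
vertex -0.192 -1.515 0.906
endloop
endfacet
facet normal 0.251 0.543 -0.802
outer loop
vertex 0.399 0.263 -0.213
vertex 0.312 -0.425 -0.706
vertex -0.205 0.198 -0.446
endloop
endfacet
facet normal -0.274 0.834 0.479
outer loop
vertex 0.399 0.263 -0.213
vertex -0.205 0.198 -0.446
vertex -0.106 -0.828 1.398
endloop
endfacet
facet normal -0.274 0.834 0.479
outer loop
vertex -0.106 -0.828 1.398
vertex -0.205 0.198 -0.446
vertex -0.71 -0.893 1.165
endloop
endfacet
facet normal -0.251 -0.543 0.802
outer loop
vertex -0.106 -0.828 1.398
vertex -0.71 -0.893 1.165
vertex -0.192 -1.515 0.906
endloop
endfacet
facet normal 0.251 0.543 -0.802
outer loop
vertex -0.205 0.198 -0.446
vertex 0.312 -0.425 -0.706
vertex -0.506 -0.232 -0.831
endloop
endfacet
facet normal -0.850 0.519 0.085
outer loop
vertex -0.205 0.198 -0.446
vertex -0.506 -0.232 -0.831
vertex -0.71 -0.893 1.165
endloop
endfacet
facet normal -0.851 0.519 0.085
outer loop
vertex -0.71 -0.893 1.165
vertex -0.506 -0.232 -0.831
vertex -1.01 -1.322 0.78
endloop
endfacet
facet normal -0.252 -0.543 0.801
outer loop
vertex -0.71 -0.893 1.165
vertex -1.01 -1.322 0.78
vertex -0.192 -1.515 0.906
endloop
endfacet
facet normal 0.251 0.543 -0.801
outer loop
vertex -0.506 -0.232 -0.831
vertex 0.312 -0.425 -0.706
vertex -0.328 -0.774 -1.143
endloop
endfacet
facet normal -0.929 -0.099 -0.358
outer loop
vertex -0.506 -0.232 -0.831
vertex -0.328 -0.774 -1.143
vertex -1.01 -1.322 0.78
endloop
endfacet
facet normal -0.929 -0.100 -0.358
outer loop
vertex -1.01 -1.322 0.78
vertex -0.328 -0.774 -1.143
vertex -0.832 -1.865 0.469
endloop
endfacet
facet normal -0.251 -0.542 0.802
outer loop
vertex -1.01 -1.322 0.78
vertex -0.832 -1.865 0.469
vertex -0.192 -1.515 0.906
endloop
endfacet
facet normal 0.251 0.543 -0.802
outer loop
vertex -0.328 -0.774 -1.143
vertex 0.312 -0.425 -0.706
vertex 0.226 -1.112 -1.198
endloop
endfacet
facet normal -0.462 -0.661 -0.592
outer loop
vertex -0.328 -0.774 -1.143
vertex 0.226 -1.112 -1.198
vertex -0.832 -1.865 0.469
endloop
endfacet
facet normal -0.463 -0.660 -0.592
outer loop
vertex -0.832 -1.865 0.469
vertex 0.226 -1.112 -1.198
vertex -0.279 -2.203 0.413
endloop
endfacet
facet normal -0.251 -0.543 0.802
outer loop
vertex -0.832 -1.865 0.469
vertex -0.279 -2.203 0.413
vertex -0.192 -1.515 0.906
endloop
endfacet
facet normal 0.251 0.543 -0.802
outer loop
vertex 0.226 -1.112 -1.198
vertex 0.312 -0.425 -0.706
vertex 0.83 -1.047 -0.965
endloop
endfacet
facet normal 0.274 -0.834 -0.479
outer loop
vertex 0.226 -1.112 -1.198
vertex 0.83 -1.047 -0.965
vertex -0.279 -2.203 0.413
endloop
endfacet
facet normal 0.274 -0.834 -0.479
outer loop
vertex -0.279 -2.203 0.413
vertex 0.83 -1.047 -0.965
vertex 0.325 -2.138 0.646
endloop
endfacet
facet normal -0.251 -0.543 0.802
outer loop
vertex -0.279 -2.203 0.413
vertex 0.325 -2.138 0.646
vertex -0.192 -1.515 0.906
endloop
endfacet
facet normal 0.252 0.543 -0.801
outer loop
vertex 0.83 -1.047 -0.965
vertex 0.312 -0.425 -0.706
vertex 1.13 -0.618 -0.58
endloop
endfacet
facet normal 0.851 -0.519 -0.085
outer loop
vertex 0.83 -1.047 -0.965
vertex 1.13 -0.618 -0.58
vertex 0.325 -2.138 0.646
endloop
endfacet
facet normal 0.850 -0.519 -0.085
outer loop
vertex 0.325 -2.138 0.646
vertex 1.13 -0.618 -0.58
vertex 0.626 -1.708 1.031
endloop
endfacet
facet normal -0.251 -0.543 0.802
outer loop
vertex 0.325 -2.138 0.646
vertex 0.626 -1.708 1.031
vertex -0.192 -1.515 0.906
endloop
endfacet
facet normal 0.251 0.542 -0.802
outer loop
vertex 1.13 -0.618 -0.58
vertex 0.312 -0.425 -0.706
vertex 0.952 -0.075 -0.269
endloop
endfacet
facet normal 0.928 0.099 0.358
outer loop
vertex 1.13 -0.618 -0.58
vertex 0.952 -0.075 -0.269
vertex 0.626 -1.708 1.031
endloop
endfacet
facet normal 0.929 0.099 0.357
outer loop
vertex 0.626 -1.708 1.031
vertex 0.952 -0.075 -0.269
vertex 0.448 -1.166 1.343
endloop
endfacet
facet normal -0.251 -0.543 0.801
outer loop
vertex 0.626 -1.708 1.031
vertex 0.448 -1.166 1.343
vertex -0.192 -1.515 0.906
endloop
endfacet
facet normal -0.665 0.725 -0.181
outer loop
vertex -0.244 3.874 2.067
vertex 0.147 4.541 3.305
vertex 0.523 4.441 1.519
endloop
endfacet
facet normal -0.268 -0.458 -0.848
outer loop
vertex 1.533 3.339 1.795
vertex -0.244 3.874 2.067
vertex 0.523 4.441 1.519
endloop
endfacet
facet normal -0.665 0.725 -0.181
outer loop
vertex 0.523 4.441 1.519
vertex 0.147 4.541 3.305
vertex 0.914 5.108 2.758
endloop
endfacet
facet normal 0.698 0.515 -0.498
outer loop
vertex 0.914 5.108 2.758
vertex 1.533 3.339 1.795
vertex 0.523 4.441 1.519
endloop
endfacet
facet normal -0.698 -0.515 0.498
outer loop
vertex -0.244 3.874 2.067
vertex 1.157 3.439 3.581
vertex 0.147 4.541 3.305
endloop
endfacet
facet normal -0.267 -0.457 -0.848
outer loop
vertex 0.766 2.772 2.342
vertex -0.244 3.874 2.067
vertex 1.533 3.339 1.795
endloop
endfacet
facet normal -0.698 -0.515 0.498
outer loop
vertex 0.766 2.772 2.342
vertex 1.157 3.439 3.581
vertex -0.244 3.874 2.067
endloop
endfacet
facet normal 0.267 0.457 0.848
outer loop
vertex 0.147 4.541 3.305
vertex 1.157 3.439 3.581
vertex 0.914 5.108 2.758
endloop
endfacet
facet normal 0.698 0.515 -0.498
outer loop
vertex 1.924 4.006 3.033
vertex 1.533 3.339 1.795
vertex 0.914 5.108 2.758
endloop
endfacet
facet normal 0.268 0.457 0.848
outer loop
vertex 0.914 5.108 2.758
vertex 1.157 3.439 3.581
vertex 1.924 4.006 3.033
endloop
endfacet
facet normal 0.665 -0.725 0.181
outer loop
vertex 1.924 4.006 3.033
vertex 0.766 2.772 2.342
vertex 1.533 3.339 1.795
endloop
endfacet
facet normal 0.665 -0.725 0.180
outer loop
vertex 1.157 3.439 3.581
vertex 0.766 2.772 2.342
vertex 1.924 4.006 3.033
endloop
endfacet

endsolid
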